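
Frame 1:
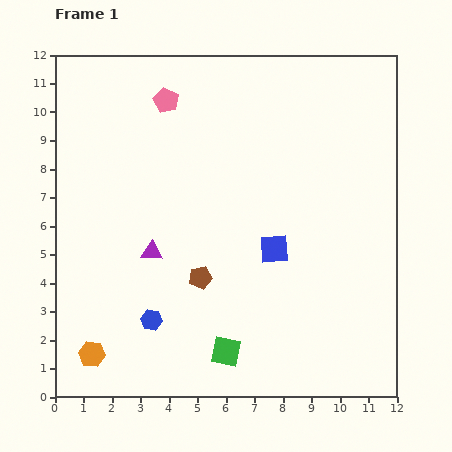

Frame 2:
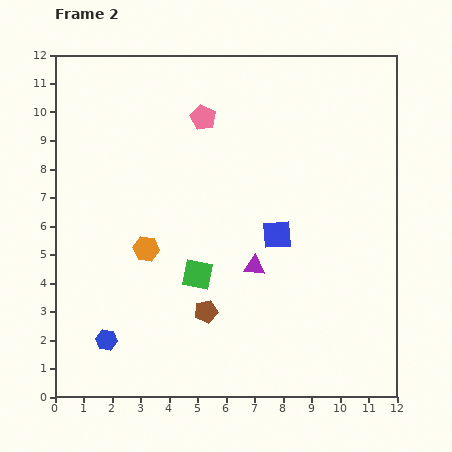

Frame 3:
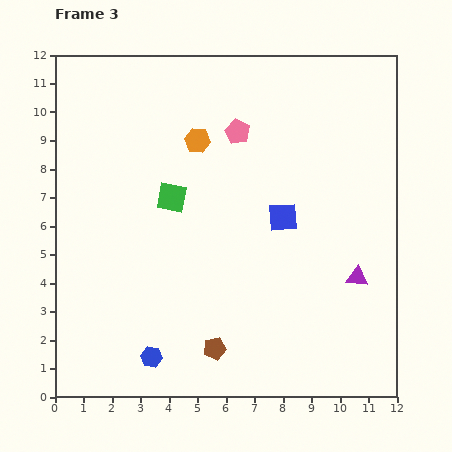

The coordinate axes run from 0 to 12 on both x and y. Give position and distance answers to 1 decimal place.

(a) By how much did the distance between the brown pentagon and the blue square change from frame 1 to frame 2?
+0.9

Distance in frame 1: 2.8. Distance in frame 2: 3.7.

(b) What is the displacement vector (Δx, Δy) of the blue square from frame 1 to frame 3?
(0.3, 1.1)

The blue square was at (7.7, 5.2) in frame 1 and (8.0, 6.3) in frame 3.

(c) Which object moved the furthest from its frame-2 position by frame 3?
the orange hexagon

(moved 4.2; next 3.6)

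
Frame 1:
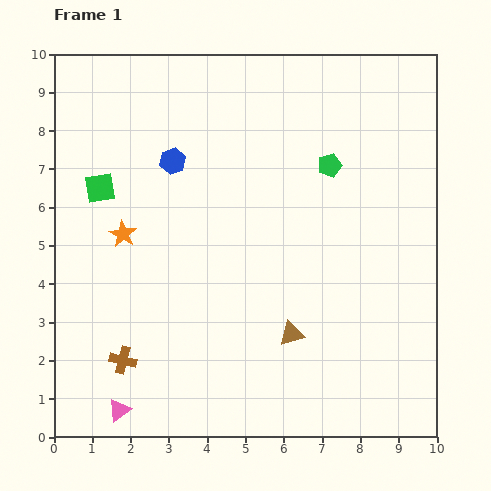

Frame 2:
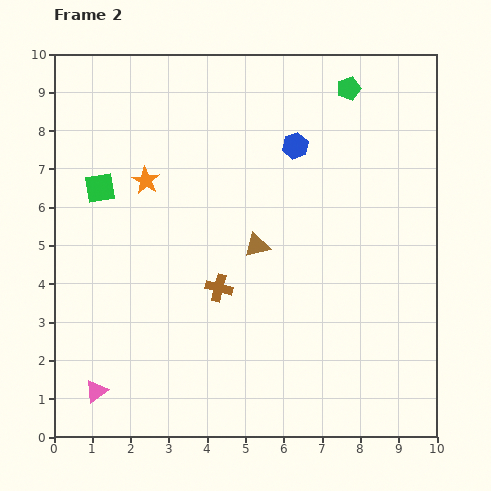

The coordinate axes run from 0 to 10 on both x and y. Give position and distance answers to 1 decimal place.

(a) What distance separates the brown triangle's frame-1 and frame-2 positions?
2.5

The brown triangle moved from (6.2, 2.7) to (5.3, 5.0), a distance of √(0.9² + 2.3²) ≈ 2.5.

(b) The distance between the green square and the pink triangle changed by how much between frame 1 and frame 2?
-0.5

Distance in frame 1: 5.8. Distance in frame 2: 5.3.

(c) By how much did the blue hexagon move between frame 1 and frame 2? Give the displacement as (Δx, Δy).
(3.2, 0.4)

The blue hexagon was at (3.1, 7.2) in frame 1 and (6.3, 7.6) in frame 2.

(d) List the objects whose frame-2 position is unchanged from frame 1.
the green square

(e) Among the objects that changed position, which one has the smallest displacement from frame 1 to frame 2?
the pink triangle

(moved 0.8)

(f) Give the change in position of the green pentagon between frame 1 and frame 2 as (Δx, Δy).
(0.5, 2.0)

The green pentagon was at (7.2, 7.1) in frame 1 and (7.7, 9.1) in frame 2.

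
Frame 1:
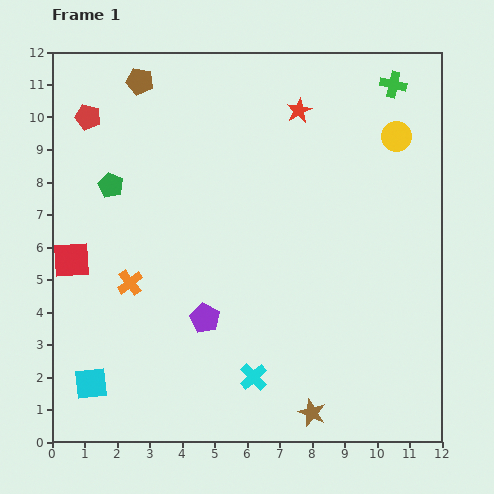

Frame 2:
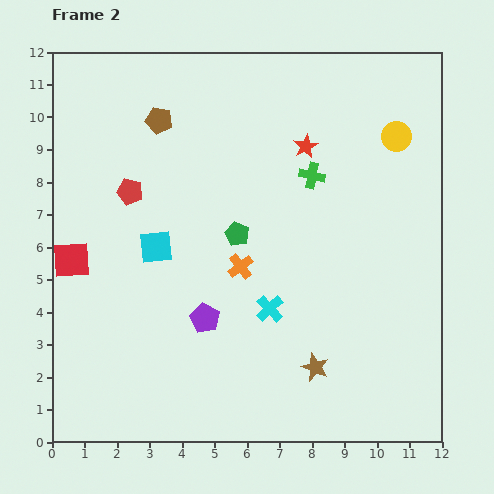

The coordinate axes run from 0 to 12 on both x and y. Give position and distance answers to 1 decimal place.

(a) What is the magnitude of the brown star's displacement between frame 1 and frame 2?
1.4

The brown star moved from (8.0, 0.9) to (8.1, 2.3), a distance of √(0.1² + 1.4²) ≈ 1.4.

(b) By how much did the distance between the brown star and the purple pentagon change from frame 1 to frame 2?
-0.7

Distance in frame 1: 4.4. Distance in frame 2: 3.7.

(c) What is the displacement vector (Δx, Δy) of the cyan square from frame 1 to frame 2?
(2.0, 4.2)

The cyan square was at (1.2, 1.8) in frame 1 and (3.2, 6.0) in frame 2.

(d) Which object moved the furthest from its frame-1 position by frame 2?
the cyan square

(moved 4.7; next 4.2)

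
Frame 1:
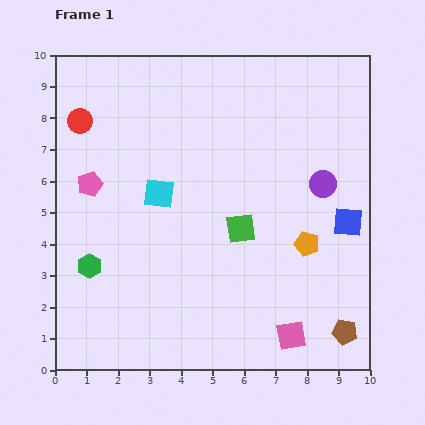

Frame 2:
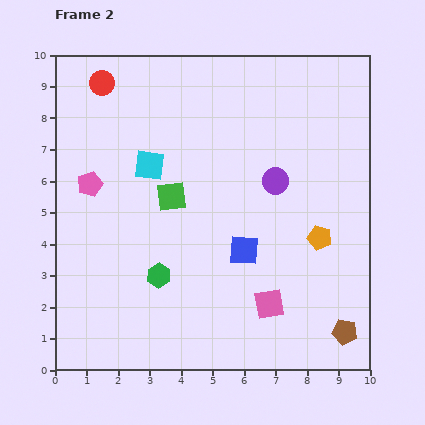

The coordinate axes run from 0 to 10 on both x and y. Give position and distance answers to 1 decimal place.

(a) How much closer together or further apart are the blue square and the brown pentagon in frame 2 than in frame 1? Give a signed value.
+0.6

Distance in frame 1: 3.5. Distance in frame 2: 4.1.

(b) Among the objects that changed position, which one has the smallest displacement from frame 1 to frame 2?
the orange pentagon

(moved 0.4)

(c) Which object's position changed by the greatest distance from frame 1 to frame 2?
the blue square

(moved 3.4; next 2.4)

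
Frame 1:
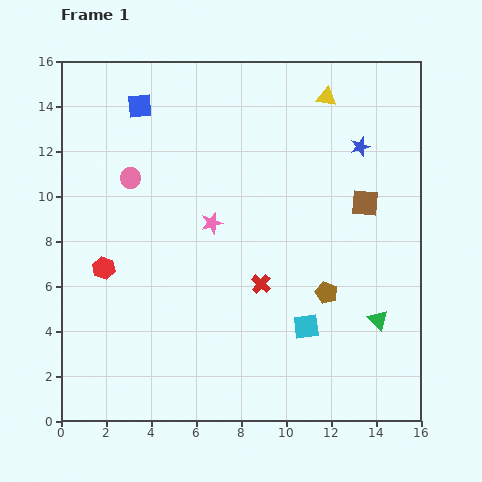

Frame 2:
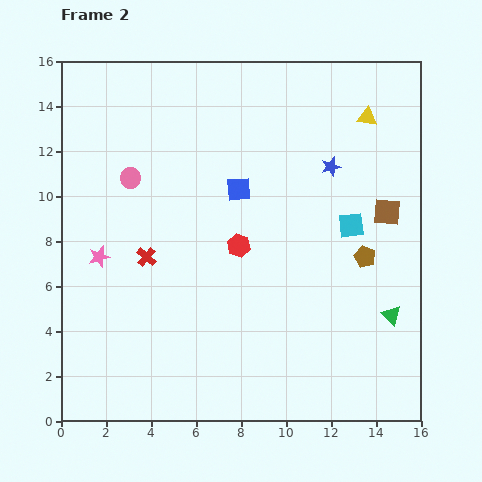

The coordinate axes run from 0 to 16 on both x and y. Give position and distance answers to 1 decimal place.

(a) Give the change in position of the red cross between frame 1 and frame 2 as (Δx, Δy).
(-5.1, 1.2)

The red cross was at (8.9, 6.1) in frame 1 and (3.8, 7.3) in frame 2.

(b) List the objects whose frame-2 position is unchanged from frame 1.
the pink circle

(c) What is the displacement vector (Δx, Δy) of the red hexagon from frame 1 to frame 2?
(6.0, 1.0)

The red hexagon was at (1.9, 6.8) in frame 1 and (7.9, 7.8) in frame 2.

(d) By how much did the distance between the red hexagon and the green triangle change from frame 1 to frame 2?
-4.9

Distance in frame 1: 12.4. Distance in frame 2: 7.5.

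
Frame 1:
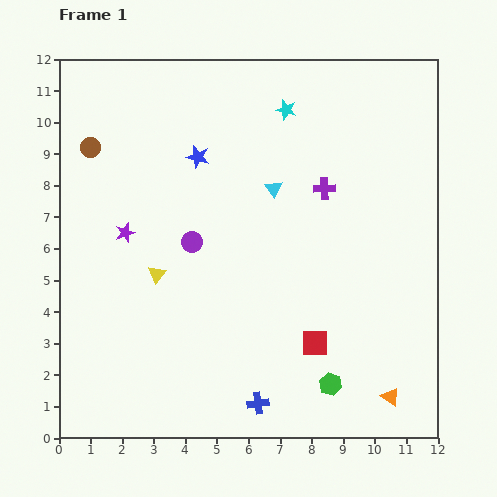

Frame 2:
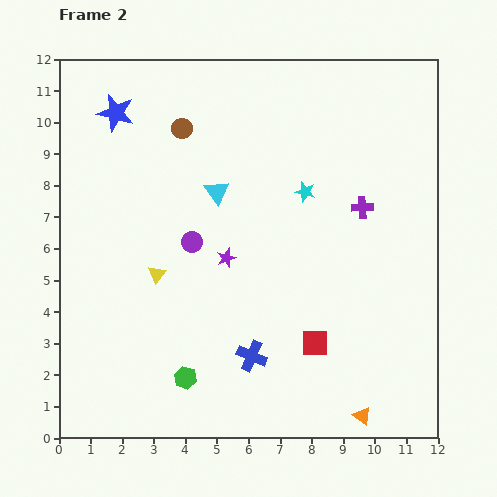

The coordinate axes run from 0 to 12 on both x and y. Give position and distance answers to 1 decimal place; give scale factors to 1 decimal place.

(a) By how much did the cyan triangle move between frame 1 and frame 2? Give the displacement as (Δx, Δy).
(-1.8, -0.1)

The cyan triangle was at (6.8, 7.9) in frame 1 and (5.0, 7.8) in frame 2.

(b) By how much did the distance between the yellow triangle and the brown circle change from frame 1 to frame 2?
+0.2

Distance in frame 1: 4.5. Distance in frame 2: 4.7.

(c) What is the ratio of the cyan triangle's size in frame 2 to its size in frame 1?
1.4×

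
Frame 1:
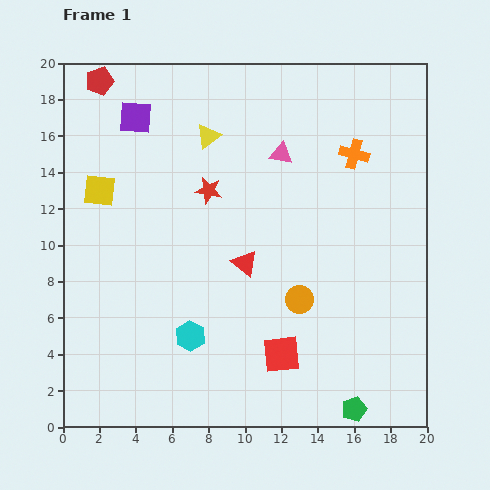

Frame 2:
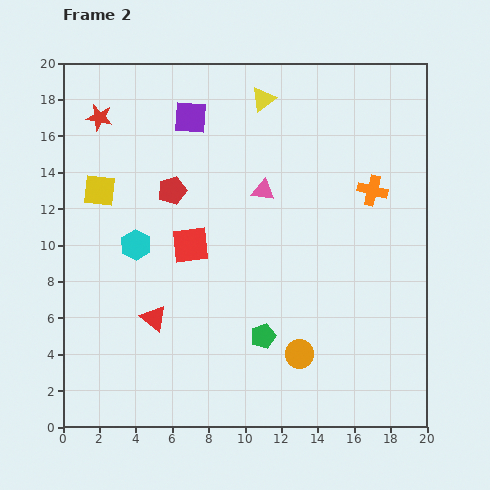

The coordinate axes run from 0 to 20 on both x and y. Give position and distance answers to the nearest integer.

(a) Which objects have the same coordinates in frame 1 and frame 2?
the yellow square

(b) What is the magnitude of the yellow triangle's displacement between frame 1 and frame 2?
4

The yellow triangle moved from (8, 16) to (11, 18), a distance of √(3² + 2²) ≈ 4.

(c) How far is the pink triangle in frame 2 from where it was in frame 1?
2

The pink triangle moved from (12, 15) to (11, 13), a distance of √(1² + 2²) ≈ 2.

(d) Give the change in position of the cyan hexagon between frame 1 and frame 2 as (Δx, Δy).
(-3, 5)

The cyan hexagon was at (7, 5) in frame 1 and (4, 10) in frame 2.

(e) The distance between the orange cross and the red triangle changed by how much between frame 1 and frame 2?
+6

Distance in frame 1: 8. Distance in frame 2: 14.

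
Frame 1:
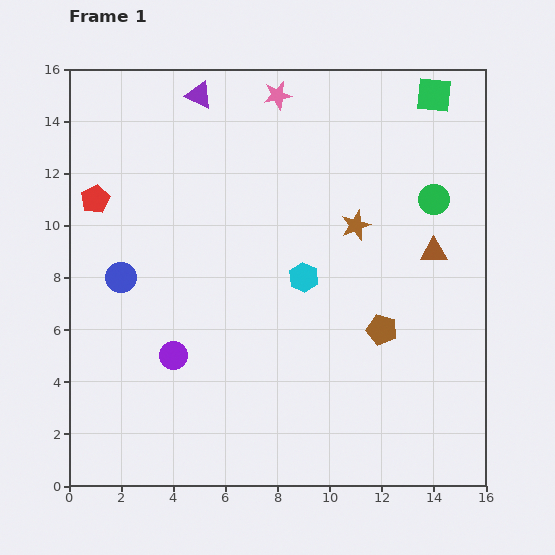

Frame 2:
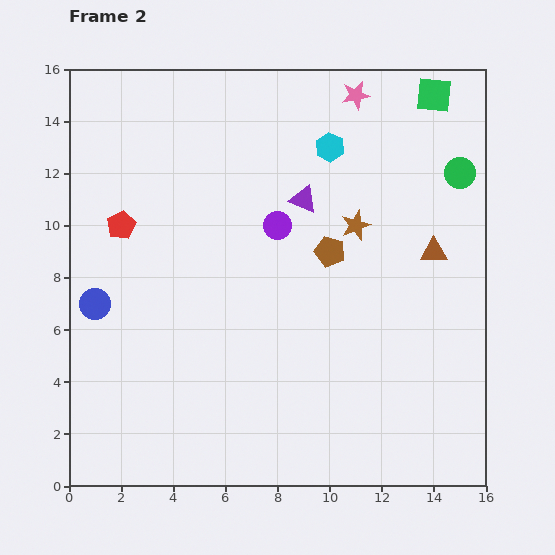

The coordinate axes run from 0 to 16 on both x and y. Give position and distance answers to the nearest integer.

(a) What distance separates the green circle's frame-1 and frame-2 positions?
1

The green circle moved from (14, 11) to (15, 12), a distance of √(1² + 1²) ≈ 1.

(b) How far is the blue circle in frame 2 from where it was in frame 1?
1

The blue circle moved from (2, 8) to (1, 7), a distance of √(1² + 1²) ≈ 1.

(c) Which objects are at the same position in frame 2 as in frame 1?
the green square, the brown star, the brown triangle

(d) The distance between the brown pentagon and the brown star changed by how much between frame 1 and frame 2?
-3

Distance in frame 1: 4. Distance in frame 2: 1.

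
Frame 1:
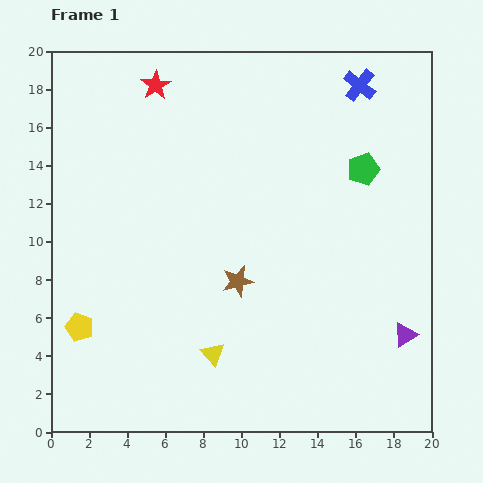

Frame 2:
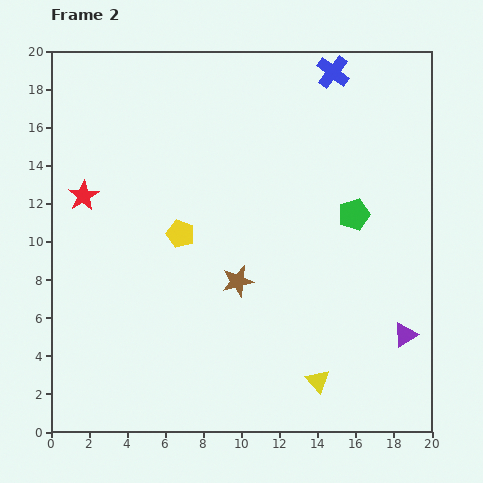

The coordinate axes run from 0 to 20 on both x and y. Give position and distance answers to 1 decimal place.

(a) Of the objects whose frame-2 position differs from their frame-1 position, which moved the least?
the blue cross

(moved 1.6)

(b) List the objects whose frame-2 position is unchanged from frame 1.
the brown star, the purple triangle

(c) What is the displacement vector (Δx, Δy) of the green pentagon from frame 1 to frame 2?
(-0.5, -2.4)

The green pentagon was at (16.4, 13.8) in frame 1 and (15.9, 11.4) in frame 2.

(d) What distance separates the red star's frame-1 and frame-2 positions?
6.9

The red star moved from (5.5, 18.2) to (1.7, 12.4), a distance of √(3.8² + 5.8²) ≈ 6.9.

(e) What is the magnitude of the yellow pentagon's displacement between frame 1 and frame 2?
7.2

The yellow pentagon moved from (1.5, 5.5) to (6.8, 10.4), a distance of √(5.3² + 4.9²) ≈ 7.2.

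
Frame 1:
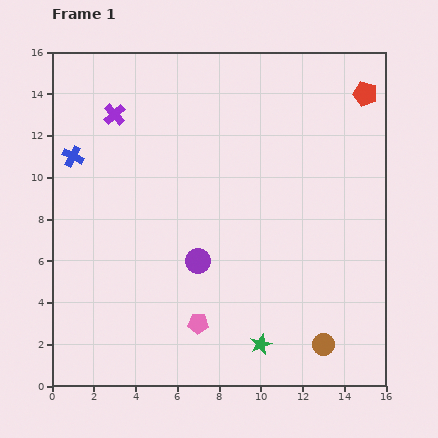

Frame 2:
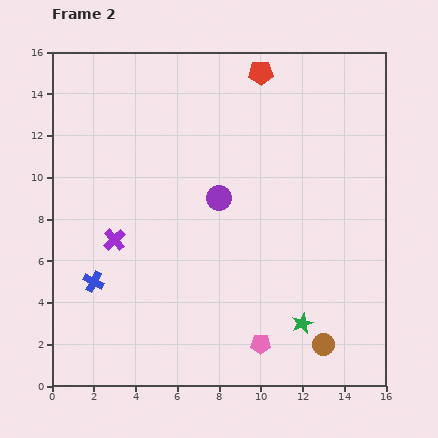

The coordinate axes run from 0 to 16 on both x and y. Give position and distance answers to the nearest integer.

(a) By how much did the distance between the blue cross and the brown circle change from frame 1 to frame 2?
-4

Distance in frame 1: 15. Distance in frame 2: 11.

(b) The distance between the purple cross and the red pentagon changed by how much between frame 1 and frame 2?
-1

Distance in frame 1: 12. Distance in frame 2: 11.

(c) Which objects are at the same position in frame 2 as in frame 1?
the brown circle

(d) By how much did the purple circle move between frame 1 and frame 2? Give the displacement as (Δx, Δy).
(1, 3)

The purple circle was at (7, 6) in frame 1 and (8, 9) in frame 2.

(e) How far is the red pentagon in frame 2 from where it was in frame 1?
5

The red pentagon moved from (15, 14) to (10, 15), a distance of √(5² + 1²) ≈ 5.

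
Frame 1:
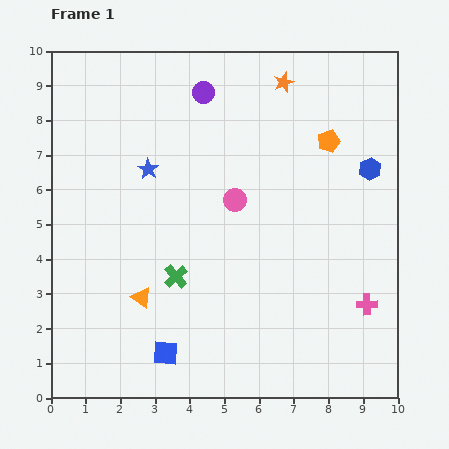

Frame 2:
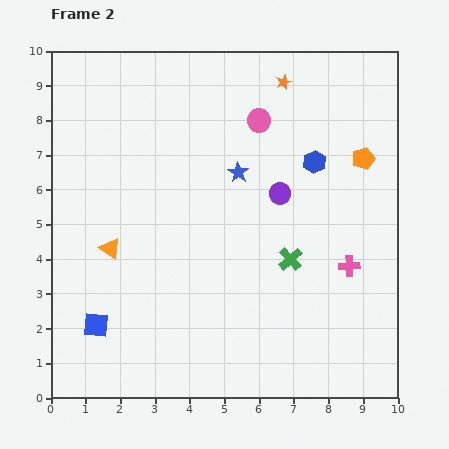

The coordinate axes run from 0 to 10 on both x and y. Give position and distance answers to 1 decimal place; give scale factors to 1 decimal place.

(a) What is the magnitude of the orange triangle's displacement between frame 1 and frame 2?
1.7

The orange triangle moved from (2.6, 2.9) to (1.7, 4.3), a distance of √(0.9² + 1.4²) ≈ 1.7.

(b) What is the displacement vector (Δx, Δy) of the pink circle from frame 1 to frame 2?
(0.7, 2.3)

The pink circle was at (5.3, 5.7) in frame 1 and (6.0, 8.0) in frame 2.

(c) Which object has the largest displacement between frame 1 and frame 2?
the purple circle

(moved 3.6; next 3.3)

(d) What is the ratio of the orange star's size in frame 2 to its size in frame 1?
0.8×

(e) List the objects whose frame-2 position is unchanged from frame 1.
the orange star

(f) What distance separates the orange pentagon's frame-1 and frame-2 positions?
1.1

The orange pentagon moved from (8.0, 7.4) to (9.0, 6.9), a distance of √(1.0² + 0.5²) ≈ 1.1.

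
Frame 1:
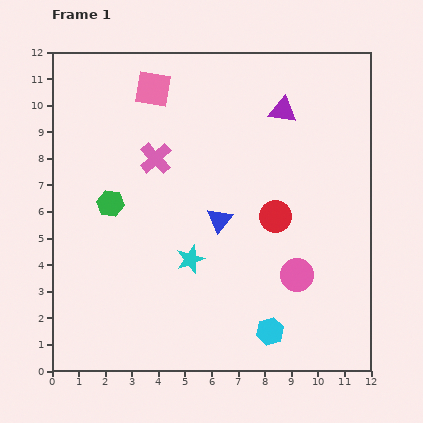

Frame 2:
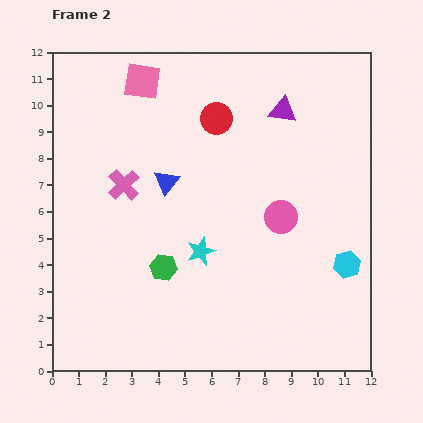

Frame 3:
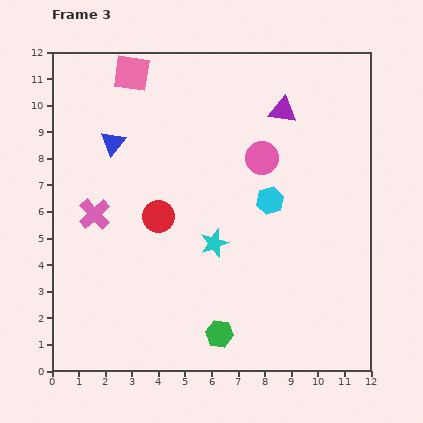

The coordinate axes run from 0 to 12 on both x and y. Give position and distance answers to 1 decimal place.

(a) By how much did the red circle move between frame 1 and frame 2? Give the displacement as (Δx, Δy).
(-2.2, 3.7)

The red circle was at (8.4, 5.8) in frame 1 and (6.2, 9.5) in frame 2.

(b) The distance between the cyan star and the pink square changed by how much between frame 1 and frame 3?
+0.5

Distance in frame 1: 6.6. Distance in frame 3: 7.1.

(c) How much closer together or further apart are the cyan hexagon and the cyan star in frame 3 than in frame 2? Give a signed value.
-2.9

Distance in frame 2: 5.5. Distance in frame 3: 2.6.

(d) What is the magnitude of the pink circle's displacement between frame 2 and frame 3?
2.3

The pink circle moved from (8.6, 5.8) to (7.9, 8.0), a distance of √(0.7² + 2.2²) ≈ 2.3.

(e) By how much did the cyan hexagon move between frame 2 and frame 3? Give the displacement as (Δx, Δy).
(-2.9, 2.4)

The cyan hexagon was at (11.1, 4.0) in frame 2 and (8.2, 6.4) in frame 3.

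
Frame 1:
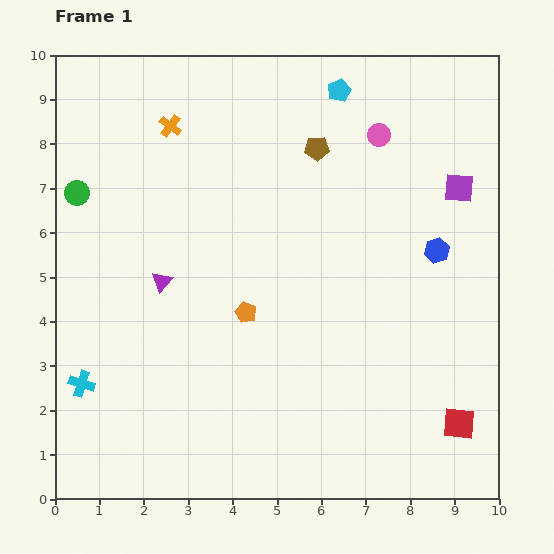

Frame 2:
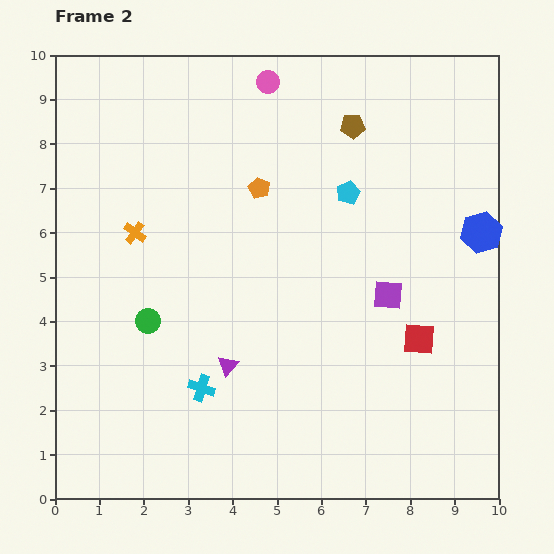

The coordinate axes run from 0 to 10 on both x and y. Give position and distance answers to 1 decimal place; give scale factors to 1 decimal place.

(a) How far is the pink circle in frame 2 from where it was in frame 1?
2.8

The pink circle moved from (7.3, 8.2) to (4.8, 9.4), a distance of √(2.5² + 1.2²) ≈ 2.8.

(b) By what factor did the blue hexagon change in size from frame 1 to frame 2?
1.6×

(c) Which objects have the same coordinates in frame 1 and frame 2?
none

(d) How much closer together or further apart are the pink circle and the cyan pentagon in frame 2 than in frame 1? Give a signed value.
+1.8

Distance in frame 1: 1.3. Distance in frame 2: 3.1.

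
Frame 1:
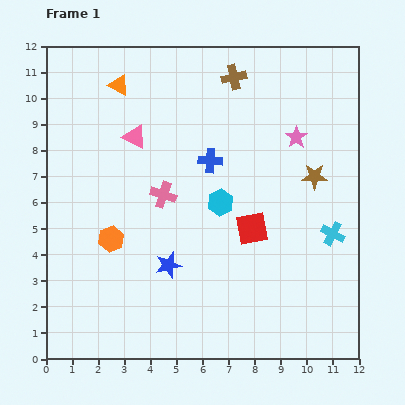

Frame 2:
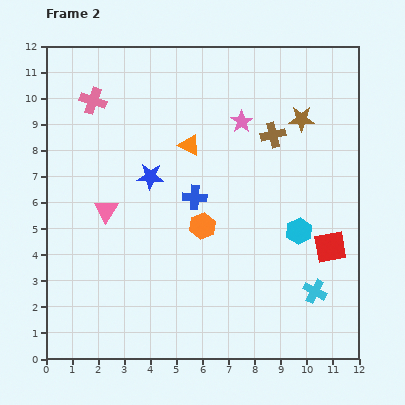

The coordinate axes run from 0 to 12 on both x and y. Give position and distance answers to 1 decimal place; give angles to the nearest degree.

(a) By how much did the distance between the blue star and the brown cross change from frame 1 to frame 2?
-2.6

Distance in frame 1: 7.6. Distance in frame 2: 5.0.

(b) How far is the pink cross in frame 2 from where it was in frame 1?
4.5

The pink cross moved from (4.5, 6.3) to (1.8, 9.9), a distance of √(2.7² + 3.6²) ≈ 4.5.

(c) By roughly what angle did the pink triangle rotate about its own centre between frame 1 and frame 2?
34° clockwise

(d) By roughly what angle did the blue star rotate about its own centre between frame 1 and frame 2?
17° clockwise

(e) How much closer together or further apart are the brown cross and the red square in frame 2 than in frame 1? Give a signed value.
-1.0

Distance in frame 1: 5.8. Distance in frame 2: 4.8.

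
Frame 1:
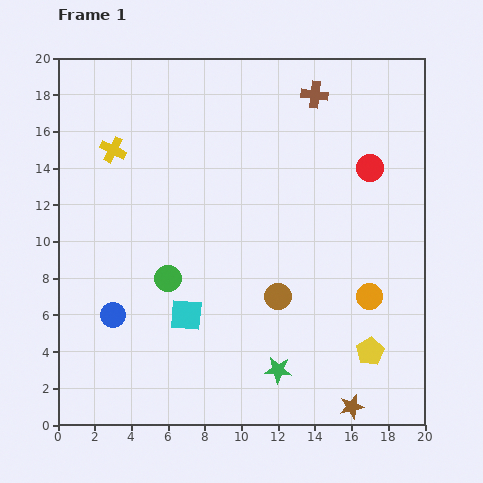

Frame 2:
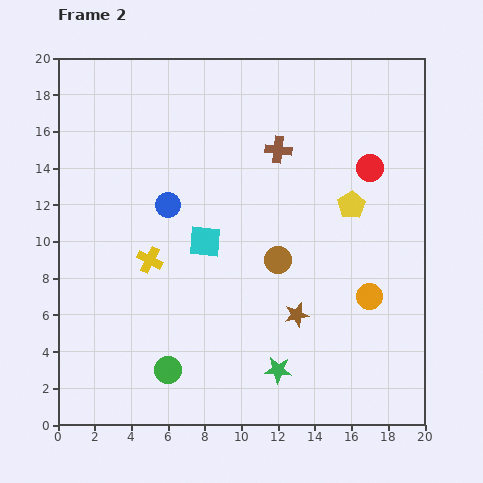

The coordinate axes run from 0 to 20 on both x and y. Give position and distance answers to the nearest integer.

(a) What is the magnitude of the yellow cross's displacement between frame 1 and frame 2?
6

The yellow cross moved from (3, 15) to (5, 9), a distance of √(2² + 6²) ≈ 6.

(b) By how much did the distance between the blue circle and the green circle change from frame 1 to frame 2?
+5

Distance in frame 1: 4. Distance in frame 2: 9.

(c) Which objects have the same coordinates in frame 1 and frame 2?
the orange circle, the green star, the red circle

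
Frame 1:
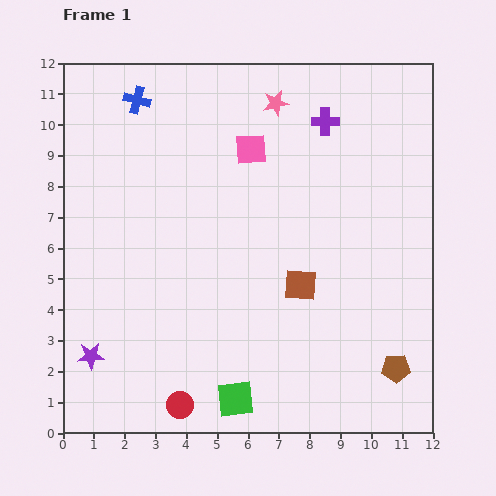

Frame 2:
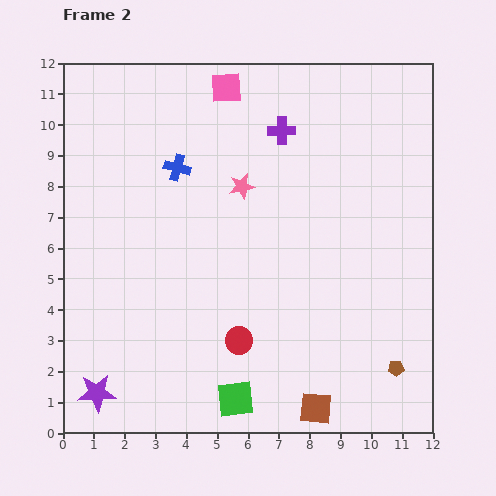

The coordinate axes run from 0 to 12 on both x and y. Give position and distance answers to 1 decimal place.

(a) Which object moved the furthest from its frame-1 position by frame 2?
the brown square

(moved 4.0; next 2.9)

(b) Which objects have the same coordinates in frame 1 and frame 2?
the green square, the brown pentagon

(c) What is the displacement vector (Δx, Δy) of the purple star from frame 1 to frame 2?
(0.2, -1.2)

The purple star was at (0.9, 2.5) in frame 1 and (1.1, 1.3) in frame 2.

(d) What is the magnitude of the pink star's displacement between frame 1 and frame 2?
2.9

The pink star moved from (6.9, 10.7) to (5.8, 8.0), a distance of √(1.1² + 2.7²) ≈ 2.9.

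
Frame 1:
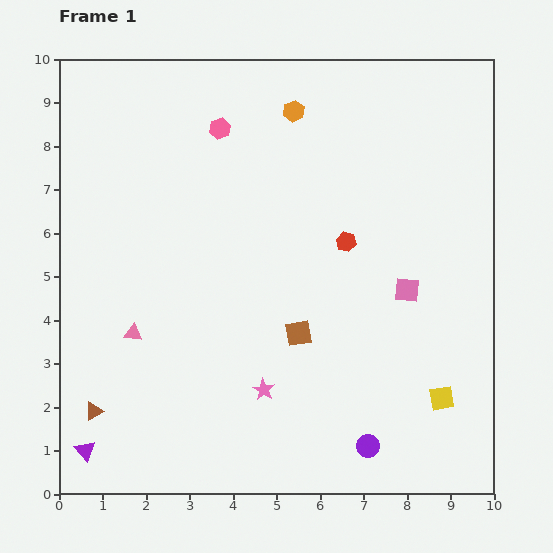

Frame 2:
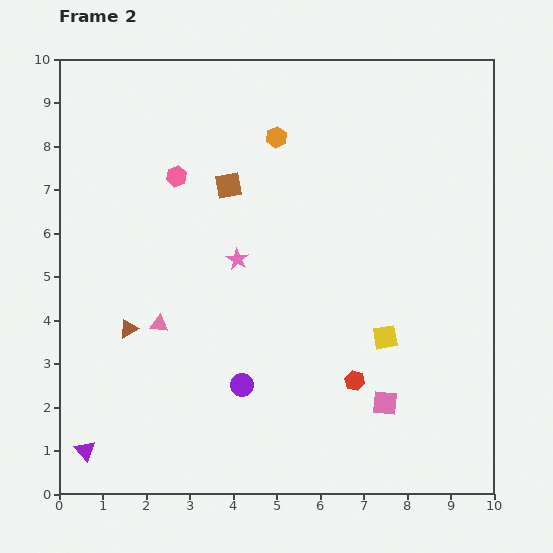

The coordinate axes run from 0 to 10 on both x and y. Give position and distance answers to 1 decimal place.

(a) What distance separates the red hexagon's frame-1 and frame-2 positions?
3.2

The red hexagon moved from (6.6, 5.8) to (6.8, 2.6), a distance of √(0.2² + 3.2²) ≈ 3.2.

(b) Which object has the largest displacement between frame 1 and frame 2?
the brown square

(moved 3.8; next 3.2)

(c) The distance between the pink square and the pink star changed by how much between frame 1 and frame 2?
+0.7

Distance in frame 1: 4.0. Distance in frame 2: 4.7.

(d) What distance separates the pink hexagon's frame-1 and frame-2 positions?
1.5

The pink hexagon moved from (3.7, 8.4) to (2.7, 7.3), a distance of √(1.0² + 1.1²) ≈ 1.5.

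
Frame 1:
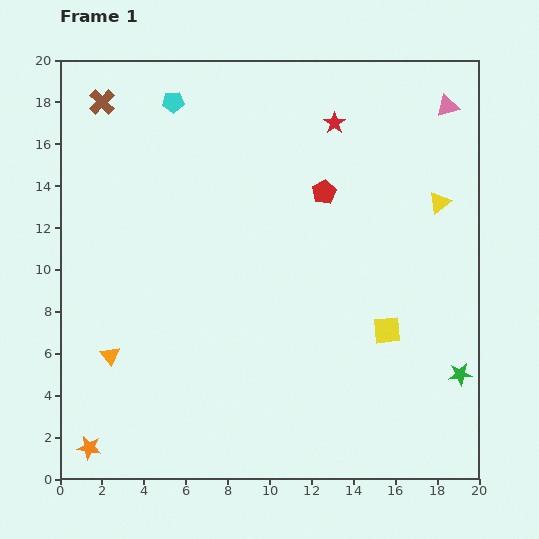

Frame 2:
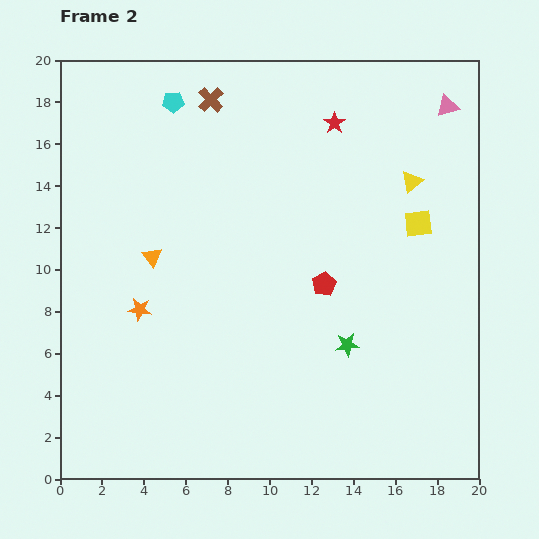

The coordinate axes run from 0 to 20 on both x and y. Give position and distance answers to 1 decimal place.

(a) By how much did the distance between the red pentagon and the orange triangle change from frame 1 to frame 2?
-4.5

Distance in frame 1: 12.8. Distance in frame 2: 8.3.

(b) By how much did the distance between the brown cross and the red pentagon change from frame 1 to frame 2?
-1.1

Distance in frame 1: 11.4. Distance in frame 2: 10.3.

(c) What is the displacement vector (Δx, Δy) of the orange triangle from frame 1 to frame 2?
(2.0, 4.7)

The orange triangle was at (2.4, 5.9) in frame 1 and (4.4, 10.6) in frame 2.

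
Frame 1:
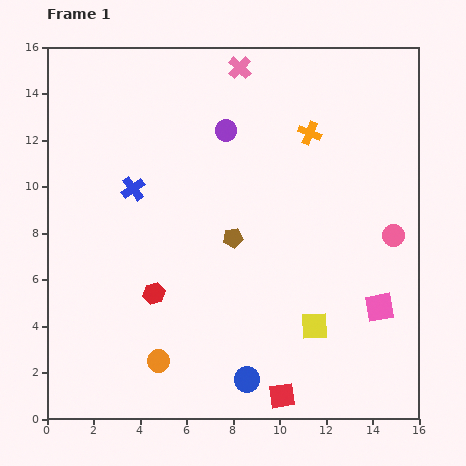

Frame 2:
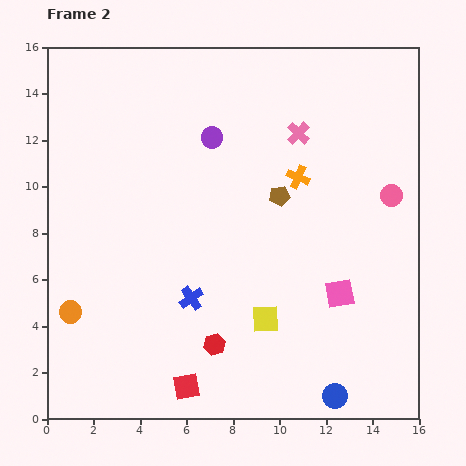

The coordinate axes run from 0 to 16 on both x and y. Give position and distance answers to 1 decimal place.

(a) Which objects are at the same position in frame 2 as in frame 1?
none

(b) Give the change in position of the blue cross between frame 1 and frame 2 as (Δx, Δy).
(2.5, -4.7)

The blue cross was at (3.7, 9.9) in frame 1 and (6.2, 5.2) in frame 2.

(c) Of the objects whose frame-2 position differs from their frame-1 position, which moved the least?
the purple circle

(moved 0.7)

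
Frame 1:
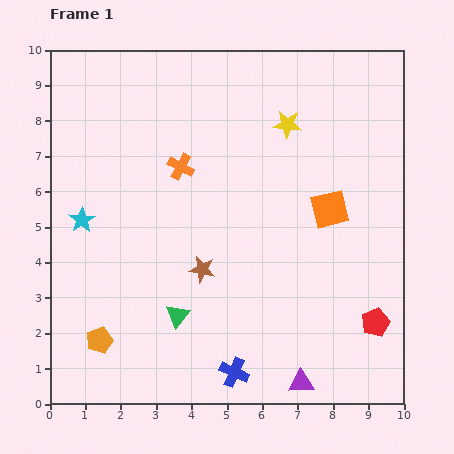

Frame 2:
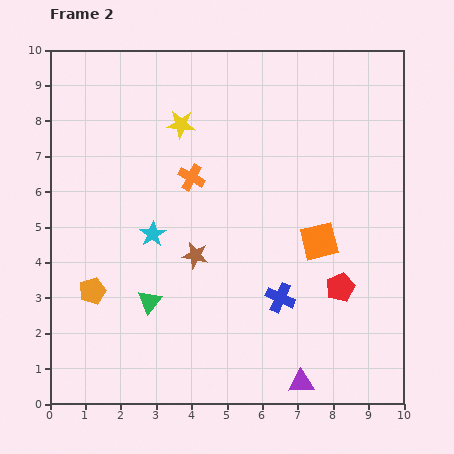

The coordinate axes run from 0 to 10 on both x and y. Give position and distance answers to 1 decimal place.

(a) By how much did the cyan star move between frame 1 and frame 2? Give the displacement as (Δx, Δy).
(2.0, -0.4)

The cyan star was at (0.9, 5.2) in frame 1 and (2.9, 4.8) in frame 2.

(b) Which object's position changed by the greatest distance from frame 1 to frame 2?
the yellow star

(moved 3.0; next 2.5)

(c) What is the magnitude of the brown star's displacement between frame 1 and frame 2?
0.4

The brown star moved from (4.3, 3.8) to (4.1, 4.2), a distance of √(0.2² + 0.4²) ≈ 0.4.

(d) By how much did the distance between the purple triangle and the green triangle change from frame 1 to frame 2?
+0.9

Distance in frame 1: 4.0. Distance in frame 2: 4.9.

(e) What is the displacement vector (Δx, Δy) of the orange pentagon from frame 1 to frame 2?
(-0.2, 1.4)

The orange pentagon was at (1.4, 1.8) in frame 1 and (1.2, 3.2) in frame 2.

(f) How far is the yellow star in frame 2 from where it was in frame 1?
3.0

The yellow star moved from (6.7, 7.9) to (3.7, 7.9), a distance of √(3.0² + 0.0²) ≈ 3.0.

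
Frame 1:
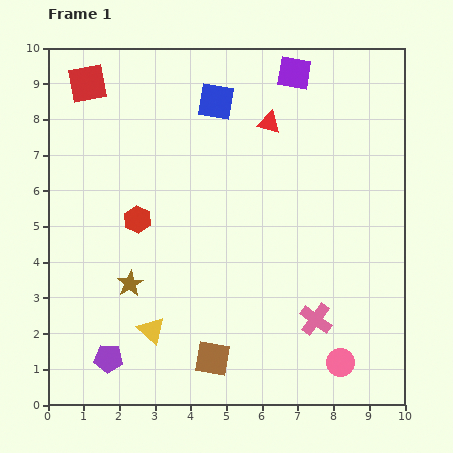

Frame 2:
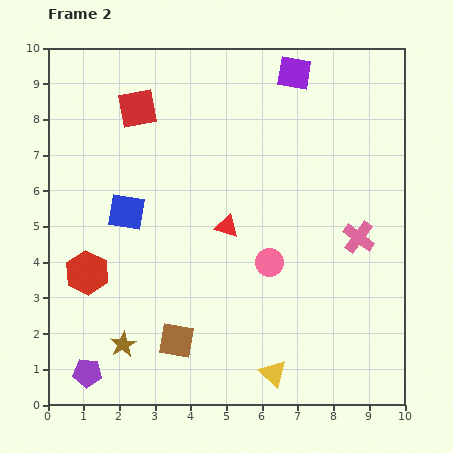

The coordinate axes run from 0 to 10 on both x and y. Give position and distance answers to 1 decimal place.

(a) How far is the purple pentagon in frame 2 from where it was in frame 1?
0.7

The purple pentagon moved from (1.7, 1.3) to (1.1, 0.9), a distance of √(0.6² + 0.4²) ≈ 0.7.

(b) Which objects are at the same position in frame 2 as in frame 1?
the purple square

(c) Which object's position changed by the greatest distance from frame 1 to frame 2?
the blue square

(moved 4.0; next 3.6)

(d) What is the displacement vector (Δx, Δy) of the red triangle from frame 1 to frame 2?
(-1.2, -2.9)

The red triangle was at (6.2, 7.9) in frame 1 and (5.0, 5.0) in frame 2.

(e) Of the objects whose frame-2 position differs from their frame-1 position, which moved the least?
the purple pentagon

(moved 0.7)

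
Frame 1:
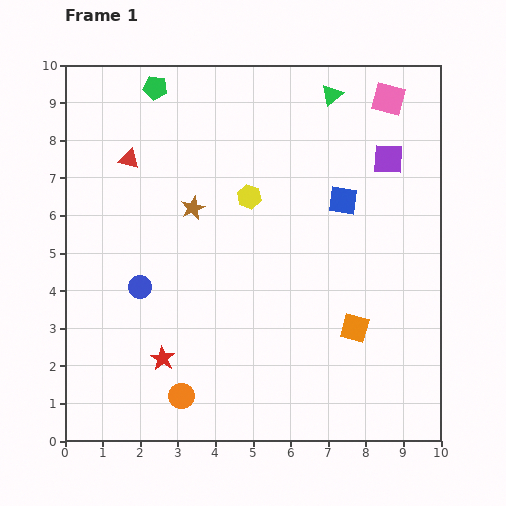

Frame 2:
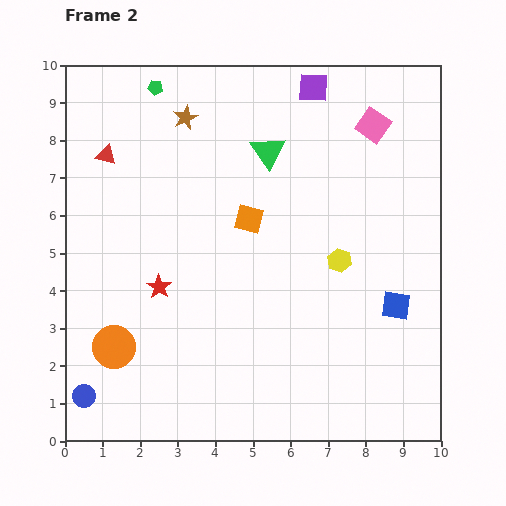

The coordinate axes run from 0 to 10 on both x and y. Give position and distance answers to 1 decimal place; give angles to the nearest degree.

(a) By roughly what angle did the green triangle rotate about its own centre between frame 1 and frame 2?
23° counter-clockwise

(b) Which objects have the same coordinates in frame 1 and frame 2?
the green pentagon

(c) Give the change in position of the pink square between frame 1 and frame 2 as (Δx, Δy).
(-0.4, -0.7)

The pink square was at (8.6, 9.1) in frame 1 and (8.2, 8.4) in frame 2.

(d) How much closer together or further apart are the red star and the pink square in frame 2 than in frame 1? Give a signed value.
-2.0

Distance in frame 1: 9.1. Distance in frame 2: 7.1.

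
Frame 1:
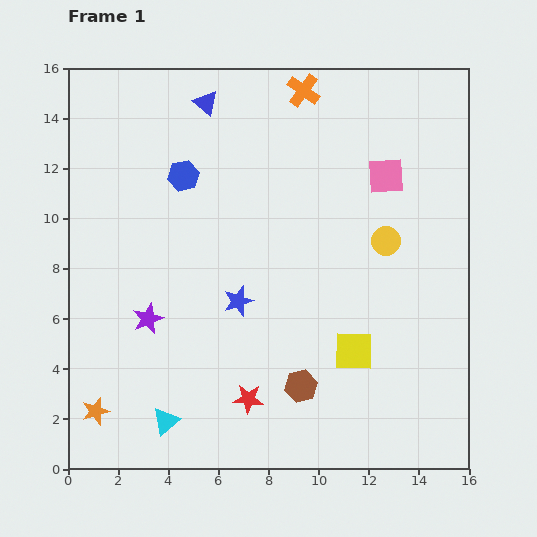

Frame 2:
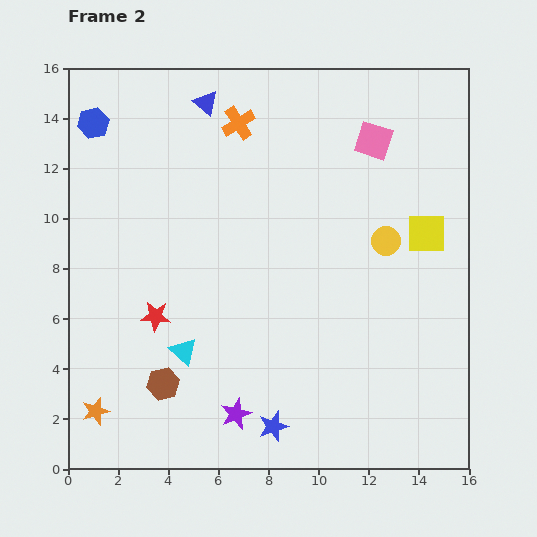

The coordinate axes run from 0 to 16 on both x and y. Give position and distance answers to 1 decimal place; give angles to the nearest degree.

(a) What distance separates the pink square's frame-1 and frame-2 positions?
1.5

The pink square moved from (12.7, 11.7) to (12.2, 13.1), a distance of √(0.5² + 1.4²) ≈ 1.5.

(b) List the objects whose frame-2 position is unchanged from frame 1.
the blue triangle, the orange star, the yellow circle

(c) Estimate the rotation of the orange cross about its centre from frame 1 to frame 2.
22° clockwise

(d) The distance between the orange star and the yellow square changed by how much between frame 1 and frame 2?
+4.4

Distance in frame 1: 10.6. Distance in frame 2: 15.0.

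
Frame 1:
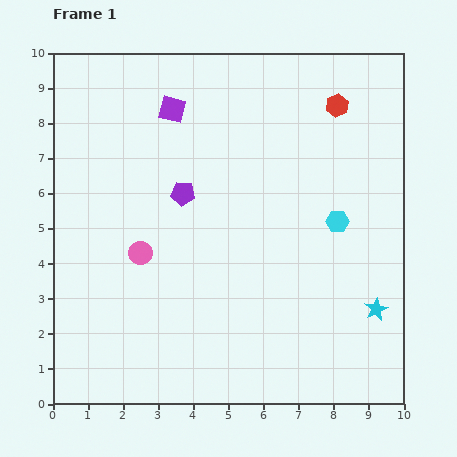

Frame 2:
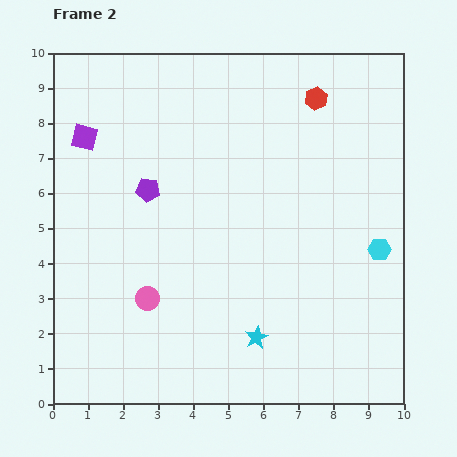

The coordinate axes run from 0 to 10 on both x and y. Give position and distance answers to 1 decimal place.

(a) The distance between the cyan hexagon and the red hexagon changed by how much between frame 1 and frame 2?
+1.4

Distance in frame 1: 3.3. Distance in frame 2: 4.7.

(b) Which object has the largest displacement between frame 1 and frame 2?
the cyan star

(moved 3.5; next 2.6)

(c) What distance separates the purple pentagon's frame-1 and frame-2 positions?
1.0

The purple pentagon moved from (3.7, 6.0) to (2.7, 6.1), a distance of √(1.0² + 0.1²) ≈ 1.0.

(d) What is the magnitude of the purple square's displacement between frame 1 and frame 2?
2.6

The purple square moved from (3.4, 8.4) to (0.9, 7.6), a distance of √(2.5² + 0.8²) ≈ 2.6.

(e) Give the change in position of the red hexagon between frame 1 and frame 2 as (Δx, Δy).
(-0.6, 0.2)

The red hexagon was at (8.1, 8.5) in frame 1 and (7.5, 8.7) in frame 2.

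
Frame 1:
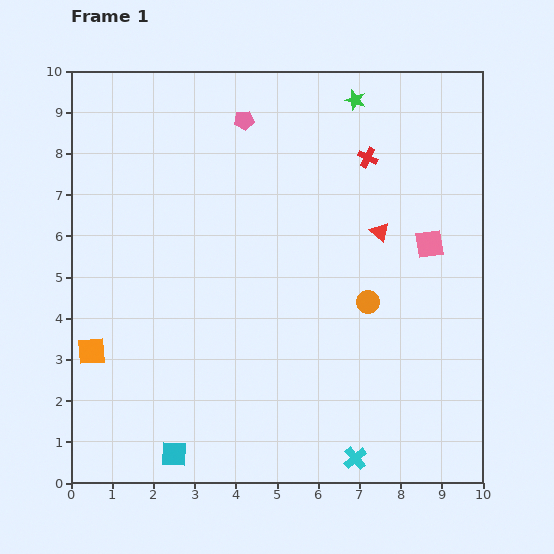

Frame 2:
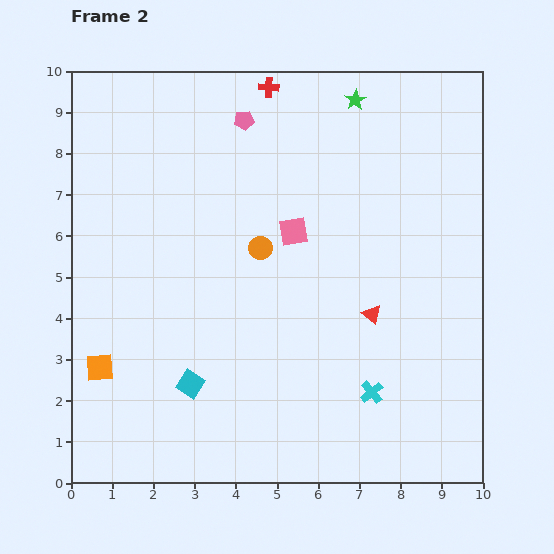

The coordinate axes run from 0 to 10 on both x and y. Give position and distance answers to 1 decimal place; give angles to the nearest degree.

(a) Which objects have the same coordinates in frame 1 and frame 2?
the pink pentagon, the green star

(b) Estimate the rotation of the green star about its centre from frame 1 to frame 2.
23° clockwise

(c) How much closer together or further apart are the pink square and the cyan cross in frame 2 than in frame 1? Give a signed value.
-1.2

Distance in frame 1: 5.5. Distance in frame 2: 4.3.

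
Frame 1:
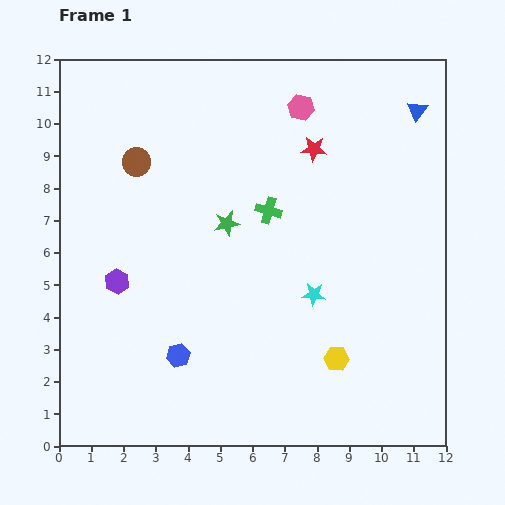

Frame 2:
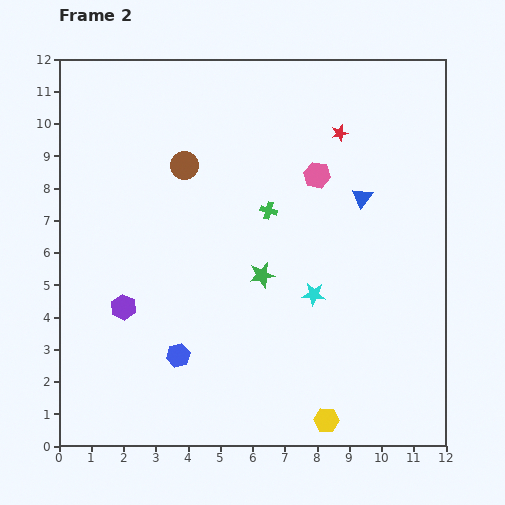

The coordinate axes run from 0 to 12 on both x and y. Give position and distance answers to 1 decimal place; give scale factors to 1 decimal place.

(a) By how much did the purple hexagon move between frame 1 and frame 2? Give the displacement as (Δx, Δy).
(0.2, -0.8)

The purple hexagon was at (1.8, 5.1) in frame 1 and (2.0, 4.3) in frame 2.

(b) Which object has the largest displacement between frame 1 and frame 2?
the blue triangle

(moved 3.2; next 2.2)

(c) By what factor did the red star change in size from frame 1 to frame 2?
0.6×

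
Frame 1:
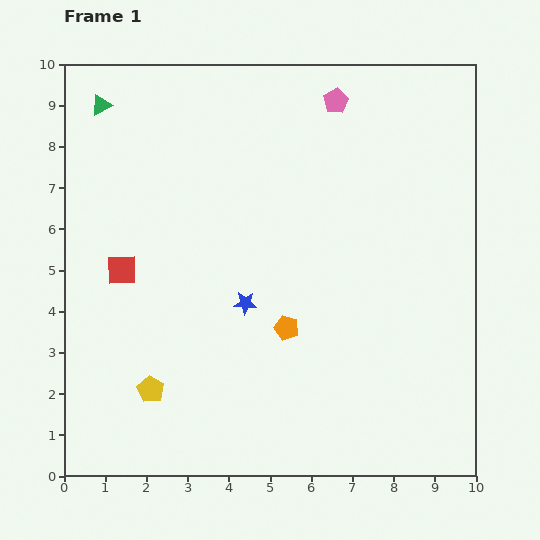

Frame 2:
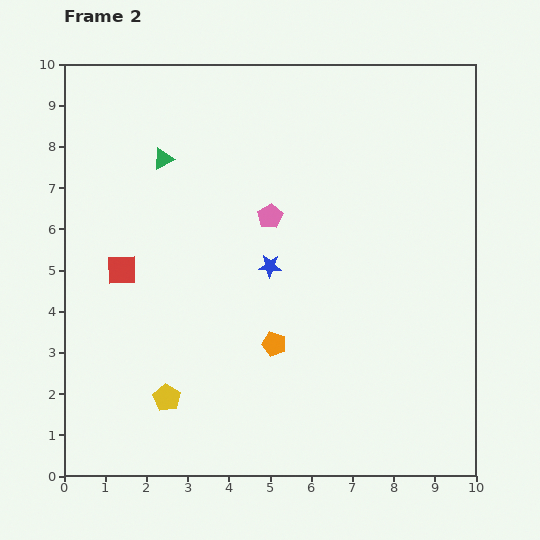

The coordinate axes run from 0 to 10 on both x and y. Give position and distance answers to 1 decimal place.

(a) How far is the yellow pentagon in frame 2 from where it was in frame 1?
0.4

The yellow pentagon moved from (2.1, 2.1) to (2.5, 1.9), a distance of √(0.4² + 0.2²) ≈ 0.4.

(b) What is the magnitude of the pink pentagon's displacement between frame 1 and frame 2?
3.2

The pink pentagon moved from (6.6, 9.1) to (5.0, 6.3), a distance of √(1.6² + 2.8²) ≈ 3.2.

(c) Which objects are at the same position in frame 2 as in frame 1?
the red square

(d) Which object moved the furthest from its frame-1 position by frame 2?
the pink pentagon

(moved 3.2; next 2.0)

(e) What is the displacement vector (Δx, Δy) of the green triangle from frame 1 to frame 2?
(1.5, -1.3)

The green triangle was at (0.9, 9.0) in frame 1 and (2.4, 7.7) in frame 2.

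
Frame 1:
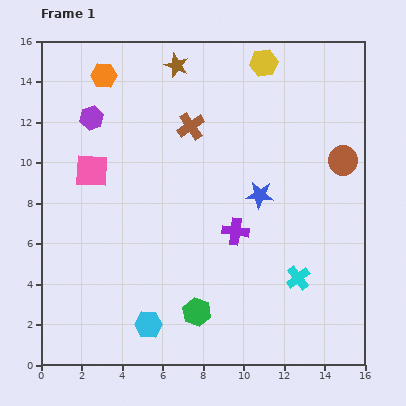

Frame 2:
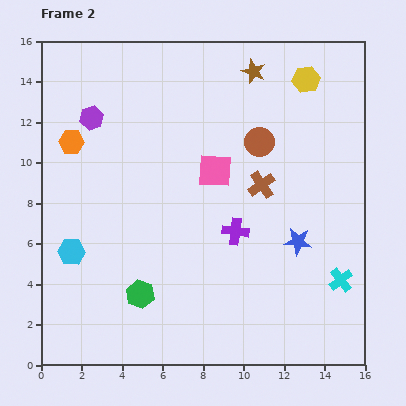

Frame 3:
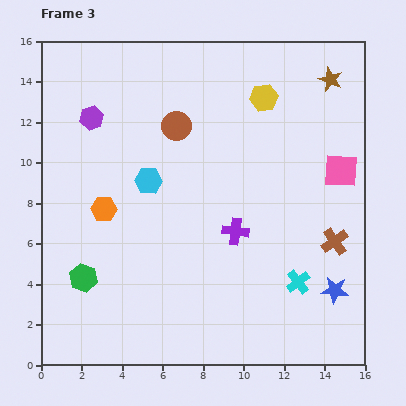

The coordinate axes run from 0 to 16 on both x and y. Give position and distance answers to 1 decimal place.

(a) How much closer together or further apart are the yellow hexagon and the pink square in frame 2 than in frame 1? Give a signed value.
-3.6

Distance in frame 1: 10.0. Distance in frame 2: 6.4.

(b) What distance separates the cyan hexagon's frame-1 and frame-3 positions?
7.1

The cyan hexagon moved from (5.3, 2.0) to (5.3, 9.1), a distance of √(0.0² + 7.1²) ≈ 7.1.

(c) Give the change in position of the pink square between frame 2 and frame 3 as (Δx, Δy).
(6.2, 0.0)

The pink square was at (8.6, 9.6) in frame 2 and (14.8, 9.6) in frame 3.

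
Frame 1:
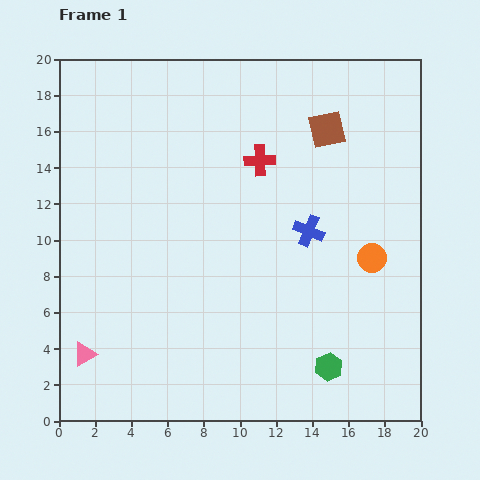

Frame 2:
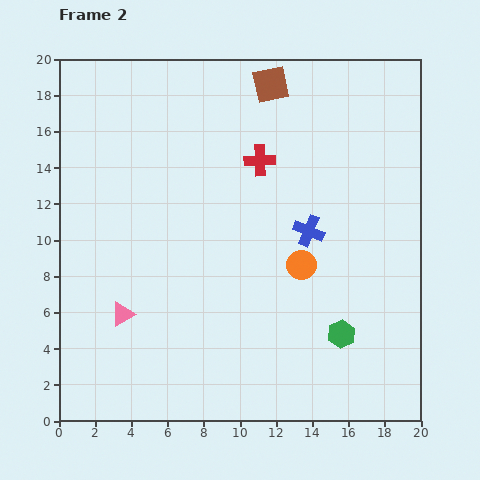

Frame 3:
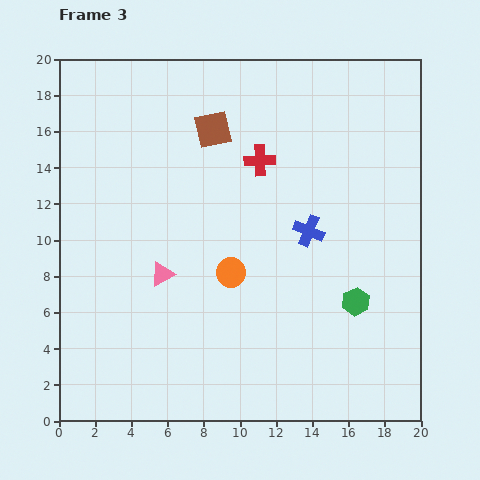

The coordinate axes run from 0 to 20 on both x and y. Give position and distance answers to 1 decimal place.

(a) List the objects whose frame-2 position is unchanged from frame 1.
the red cross, the blue cross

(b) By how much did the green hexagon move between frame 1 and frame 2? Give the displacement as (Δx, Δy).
(0.7, 1.8)

The green hexagon was at (14.9, 3.0) in frame 1 and (15.6, 4.8) in frame 2.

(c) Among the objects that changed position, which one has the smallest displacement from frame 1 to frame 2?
the green hexagon

(moved 1.9)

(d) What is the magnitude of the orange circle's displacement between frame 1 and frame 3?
7.8

The orange circle moved from (17.3, 9.0) to (9.5, 8.2), a distance of √(7.8² + 0.8²) ≈ 7.8.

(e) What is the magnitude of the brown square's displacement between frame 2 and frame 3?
4.1

The brown square moved from (11.7, 18.6) to (8.5, 16.1), a distance of √(3.2² + 2.5²) ≈ 4.1.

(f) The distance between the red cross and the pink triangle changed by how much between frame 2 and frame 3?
-3.1

Distance in frame 2: 11.4. Distance in frame 3: 8.3.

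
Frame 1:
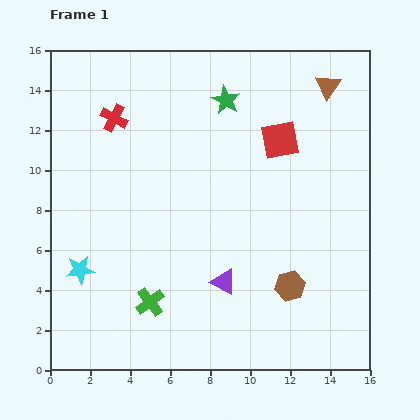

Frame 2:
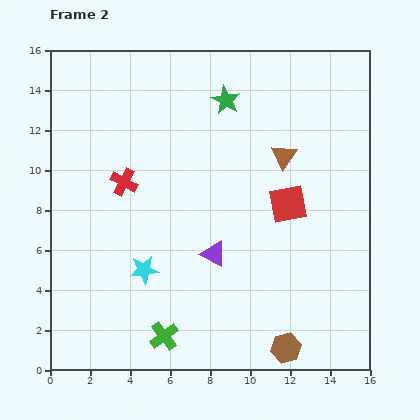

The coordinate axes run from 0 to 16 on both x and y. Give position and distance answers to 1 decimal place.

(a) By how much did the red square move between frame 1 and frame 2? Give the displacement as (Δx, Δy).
(0.4, -3.2)

The red square was at (11.5, 11.5) in frame 1 and (11.9, 8.3) in frame 2.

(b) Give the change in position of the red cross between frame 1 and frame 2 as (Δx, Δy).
(0.5, -3.2)

The red cross was at (3.2, 12.6) in frame 1 and (3.7, 9.4) in frame 2.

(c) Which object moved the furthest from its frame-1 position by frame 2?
the brown triangle

(moved 4.1; next 3.2)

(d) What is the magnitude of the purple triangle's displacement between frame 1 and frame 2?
1.5

The purple triangle moved from (8.7, 4.4) to (8.2, 5.8), a distance of √(0.5² + 1.4²) ≈ 1.5.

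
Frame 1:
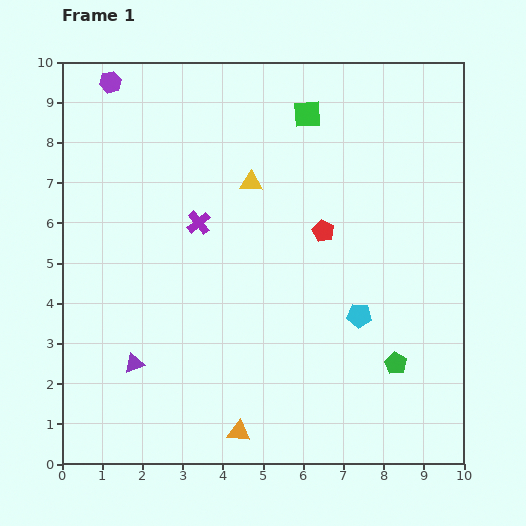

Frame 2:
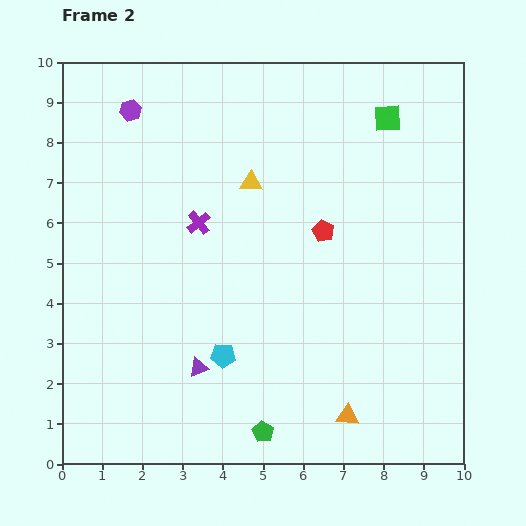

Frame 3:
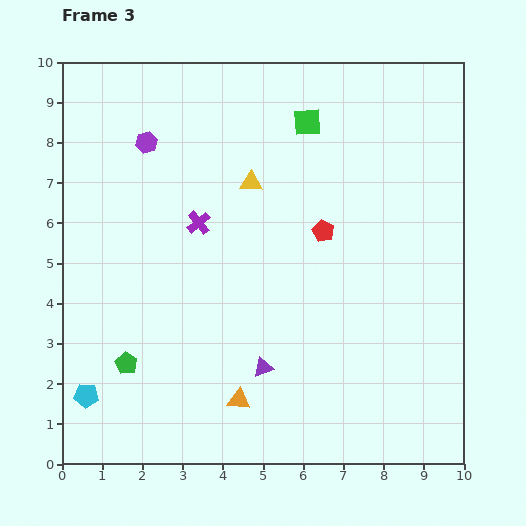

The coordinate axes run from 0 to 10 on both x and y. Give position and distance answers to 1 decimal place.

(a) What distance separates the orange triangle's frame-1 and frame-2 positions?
2.7

The orange triangle moved from (4.4, 0.8) to (7.1, 1.2), a distance of √(2.7² + 0.4²) ≈ 2.7.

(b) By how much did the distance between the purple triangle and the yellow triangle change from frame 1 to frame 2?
-0.6

Distance in frame 1: 5.4. Distance in frame 2: 4.8.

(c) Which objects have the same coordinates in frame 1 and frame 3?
the purple cross, the red pentagon, the yellow triangle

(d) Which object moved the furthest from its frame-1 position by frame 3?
the cyan pentagon

(moved 7.1; next 6.7)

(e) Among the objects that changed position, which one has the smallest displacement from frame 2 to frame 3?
the purple hexagon

(moved 0.9)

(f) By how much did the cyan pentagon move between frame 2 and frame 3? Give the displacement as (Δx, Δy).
(-3.4, -1.0)

The cyan pentagon was at (4.0, 2.7) in frame 2 and (0.6, 1.7) in frame 3.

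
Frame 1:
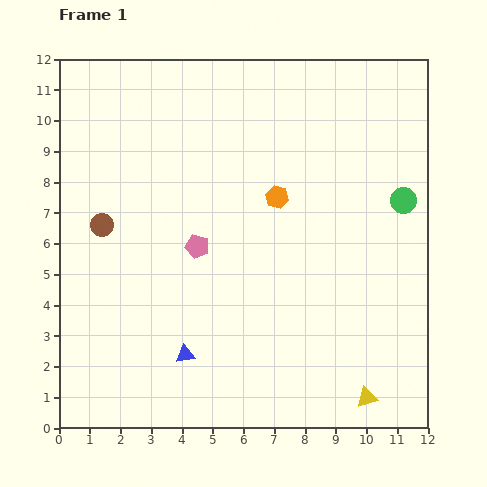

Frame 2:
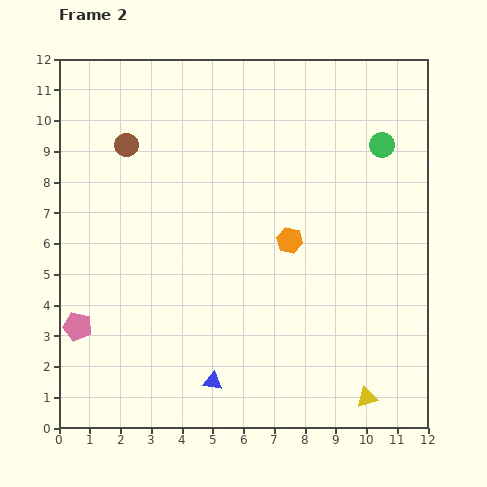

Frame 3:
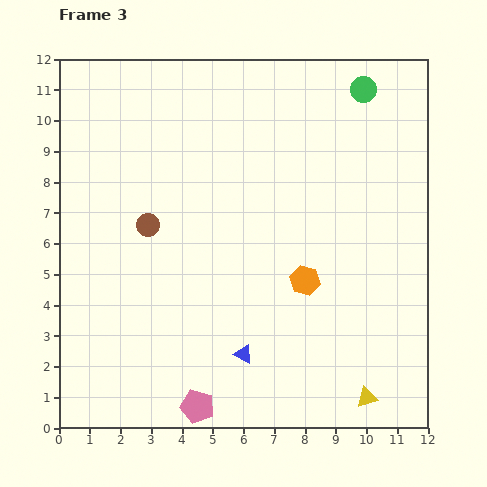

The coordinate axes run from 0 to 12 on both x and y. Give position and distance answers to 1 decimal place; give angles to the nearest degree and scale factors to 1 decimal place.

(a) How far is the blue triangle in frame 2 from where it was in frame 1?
1.3

The blue triangle moved from (4.1, 2.4) to (5.0, 1.5), a distance of √(0.9² + 0.9²) ≈ 1.3.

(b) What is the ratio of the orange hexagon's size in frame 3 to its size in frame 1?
1.3×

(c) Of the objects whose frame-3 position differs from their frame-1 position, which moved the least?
the brown circle

(moved 1.5)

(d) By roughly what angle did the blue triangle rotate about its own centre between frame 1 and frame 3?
34° clockwise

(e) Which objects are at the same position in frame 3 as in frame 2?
the yellow triangle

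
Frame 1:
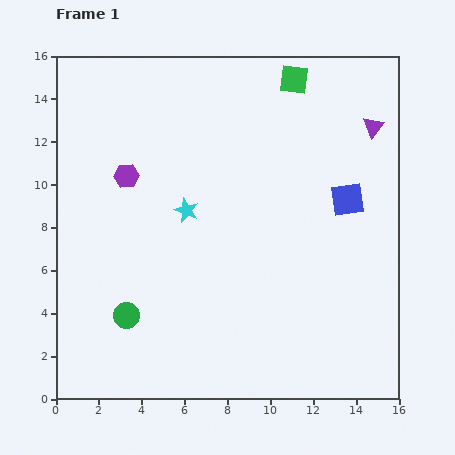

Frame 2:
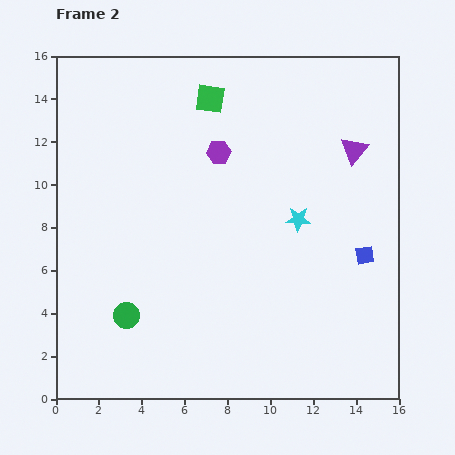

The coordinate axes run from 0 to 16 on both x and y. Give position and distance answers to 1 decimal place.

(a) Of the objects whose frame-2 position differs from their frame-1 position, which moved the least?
the purple triangle

(moved 1.4)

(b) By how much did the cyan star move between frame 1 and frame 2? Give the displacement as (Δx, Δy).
(5.2, -0.4)

The cyan star was at (6.1, 8.8) in frame 1 and (11.3, 8.4) in frame 2.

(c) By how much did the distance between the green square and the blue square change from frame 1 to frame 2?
+4.2

Distance in frame 1: 6.1. Distance in frame 2: 10.3.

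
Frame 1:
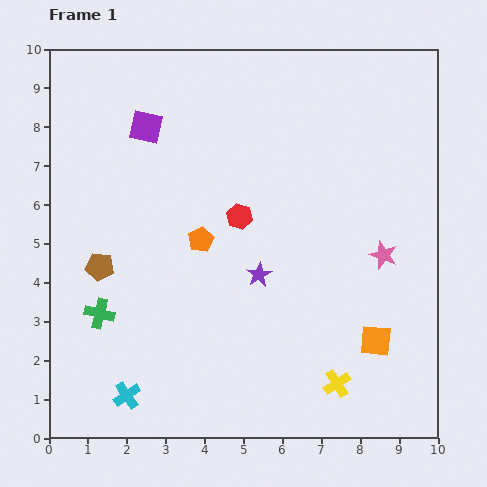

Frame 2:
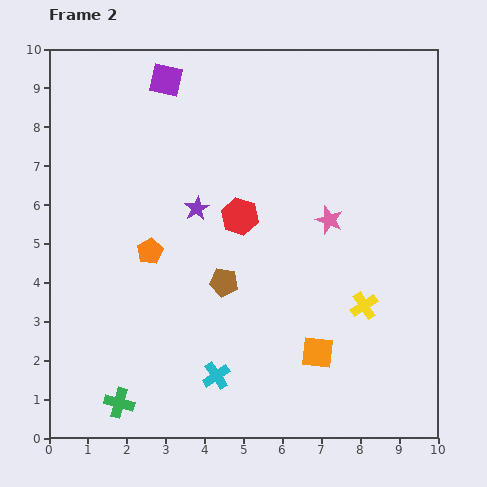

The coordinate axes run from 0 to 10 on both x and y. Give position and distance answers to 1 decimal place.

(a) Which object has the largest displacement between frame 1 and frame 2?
the brown pentagon

(moved 3.2; next 2.4)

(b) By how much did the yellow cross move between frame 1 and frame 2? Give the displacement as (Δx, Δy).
(0.7, 2.0)

The yellow cross was at (7.4, 1.4) in frame 1 and (8.1, 3.4) in frame 2.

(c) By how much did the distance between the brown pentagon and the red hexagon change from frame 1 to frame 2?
-2.1

Distance in frame 1: 3.8. Distance in frame 2: 1.7.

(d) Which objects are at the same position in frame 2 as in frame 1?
the red hexagon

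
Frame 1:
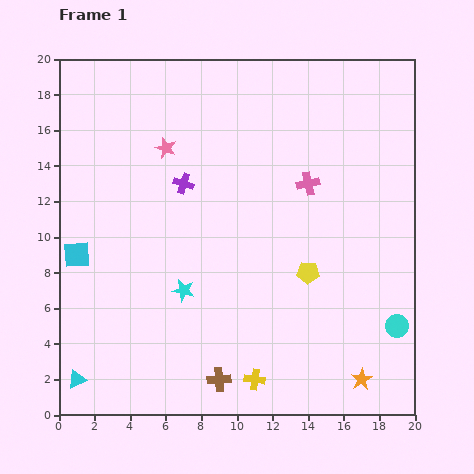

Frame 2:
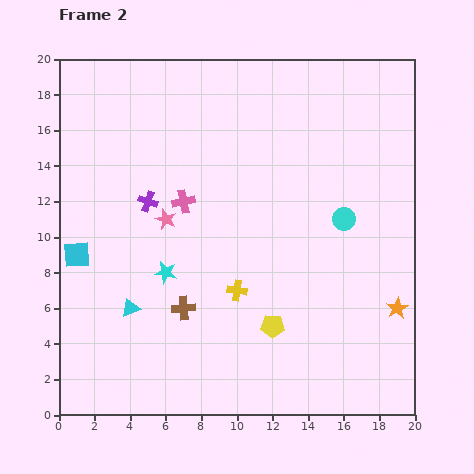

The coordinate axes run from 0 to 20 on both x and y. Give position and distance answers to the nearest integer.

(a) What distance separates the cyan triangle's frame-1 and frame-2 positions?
5

The cyan triangle moved from (1, 2) to (4, 6), a distance of √(3² + 4²) ≈ 5.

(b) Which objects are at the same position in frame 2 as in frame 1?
the cyan square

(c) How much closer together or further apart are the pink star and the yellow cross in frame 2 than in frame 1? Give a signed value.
-8

Distance in frame 1: 14. Distance in frame 2: 6.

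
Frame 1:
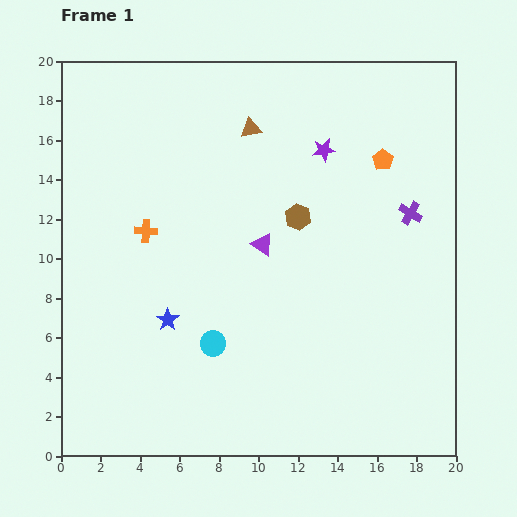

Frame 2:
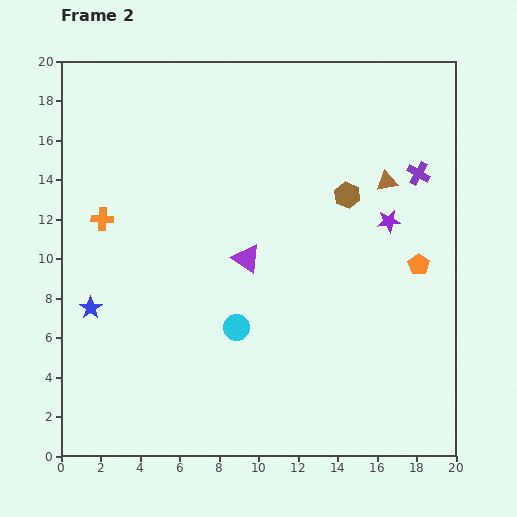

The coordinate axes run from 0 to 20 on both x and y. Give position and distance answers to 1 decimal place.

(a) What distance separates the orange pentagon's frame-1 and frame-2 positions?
5.6

The orange pentagon moved from (16.3, 15.0) to (18.1, 9.7), a distance of √(1.8² + 5.3²) ≈ 5.6.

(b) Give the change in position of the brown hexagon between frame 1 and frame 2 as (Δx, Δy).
(2.5, 1.1)

The brown hexagon was at (12.0, 12.1) in frame 1 and (14.5, 13.2) in frame 2.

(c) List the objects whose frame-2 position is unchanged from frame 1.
none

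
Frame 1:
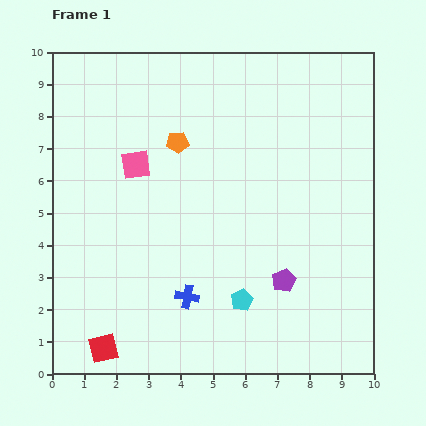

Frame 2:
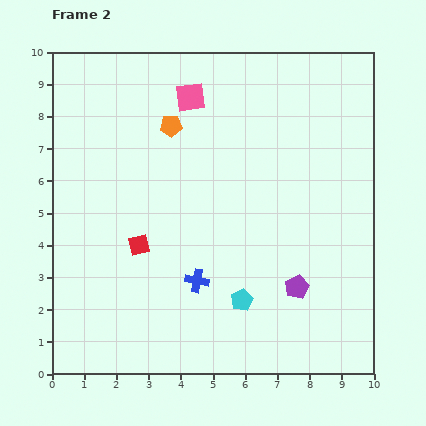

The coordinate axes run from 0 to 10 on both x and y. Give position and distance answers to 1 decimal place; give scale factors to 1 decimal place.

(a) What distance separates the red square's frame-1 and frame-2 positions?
3.4

The red square moved from (1.6, 0.8) to (2.7, 4.0), a distance of √(1.1² + 3.2²) ≈ 3.4.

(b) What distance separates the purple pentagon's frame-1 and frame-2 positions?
0.4

The purple pentagon moved from (7.2, 2.9) to (7.6, 2.7), a distance of √(0.4² + 0.2²) ≈ 0.4.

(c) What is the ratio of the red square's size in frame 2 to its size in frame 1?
0.7×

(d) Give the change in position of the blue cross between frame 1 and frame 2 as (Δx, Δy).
(0.3, 0.5)

The blue cross was at (4.2, 2.4) in frame 1 and (4.5, 2.9) in frame 2.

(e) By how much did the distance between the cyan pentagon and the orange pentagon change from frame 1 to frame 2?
+0.5

Distance in frame 1: 5.3. Distance in frame 2: 5.8.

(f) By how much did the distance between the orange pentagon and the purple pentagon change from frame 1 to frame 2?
+0.9

Distance in frame 1: 5.4. Distance in frame 2: 6.3.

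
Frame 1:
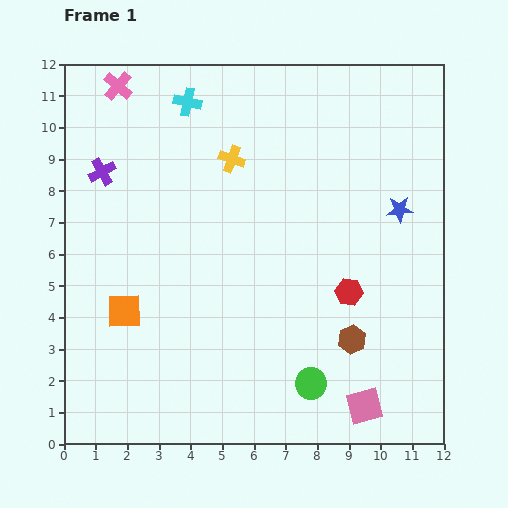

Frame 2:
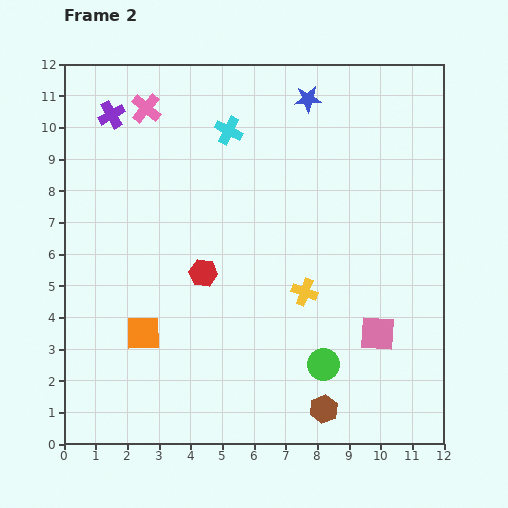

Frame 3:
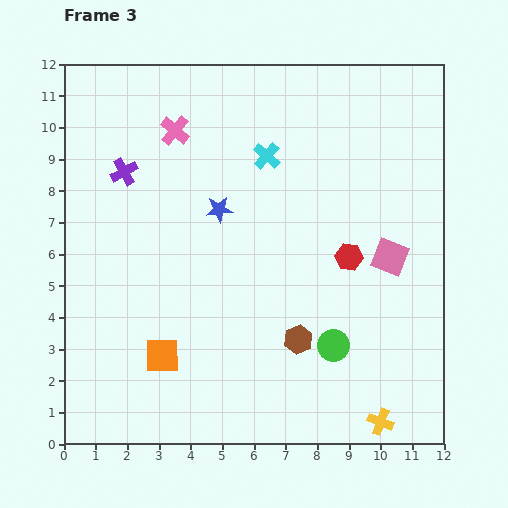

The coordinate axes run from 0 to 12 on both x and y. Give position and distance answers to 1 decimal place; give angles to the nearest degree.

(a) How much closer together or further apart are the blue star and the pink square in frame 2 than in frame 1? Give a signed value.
+1.4

Distance in frame 1: 6.3. Distance in frame 2: 7.7.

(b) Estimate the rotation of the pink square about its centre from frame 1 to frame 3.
36° clockwise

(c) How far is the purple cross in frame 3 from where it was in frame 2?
1.8

The purple cross moved from (1.5, 10.4) to (1.9, 8.6), a distance of √(0.4² + 1.8²) ≈ 1.8.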